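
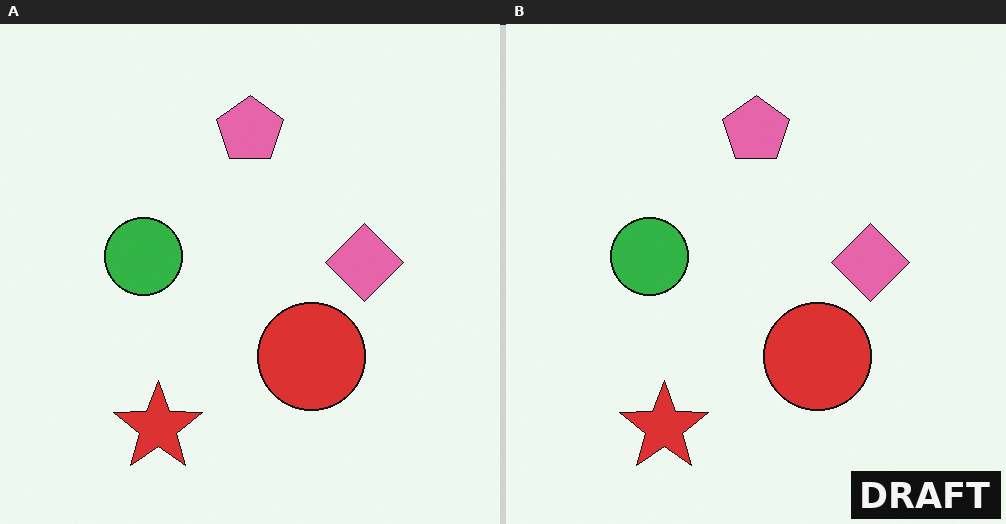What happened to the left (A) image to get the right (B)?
It was watermarked with the text "DRAFT" in the lower-right corner.

A dark label reading "DRAFT" appears in the lower-right corner.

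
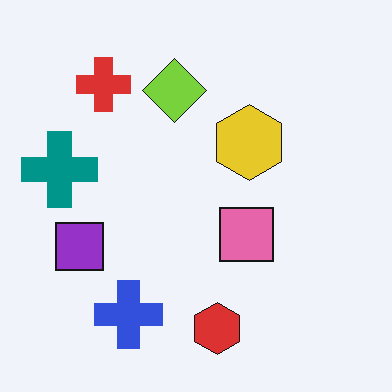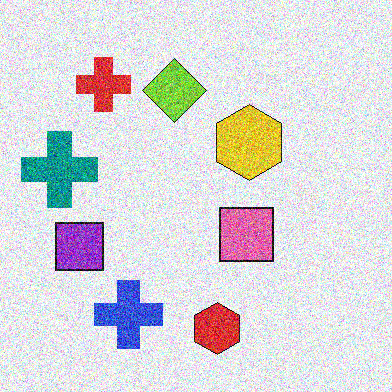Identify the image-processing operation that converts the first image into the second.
The transformation is: degraded with heavy additive noise.

Random speckle covers the whole image, including the flat background.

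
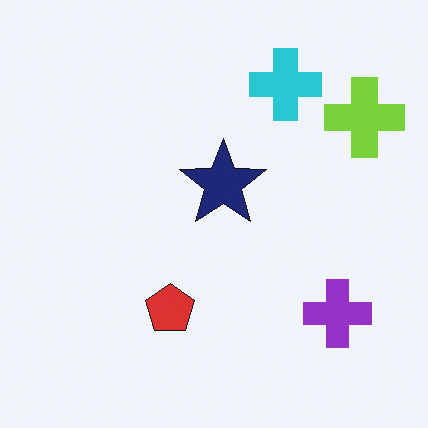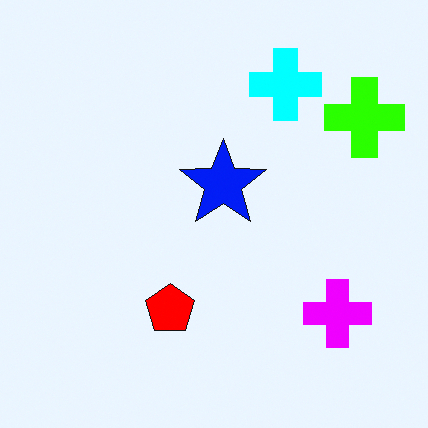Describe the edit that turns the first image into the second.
It was heavily oversaturated.

All colors are more vivid — a global saturation change.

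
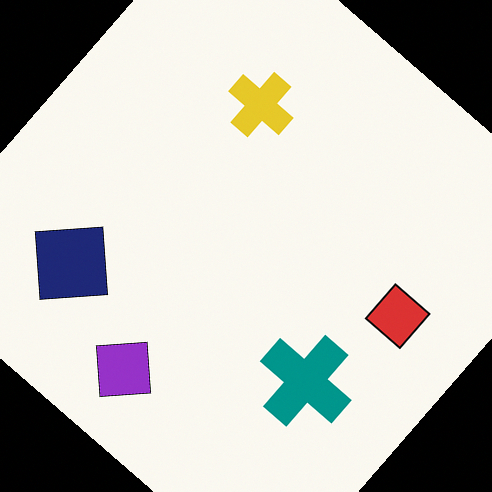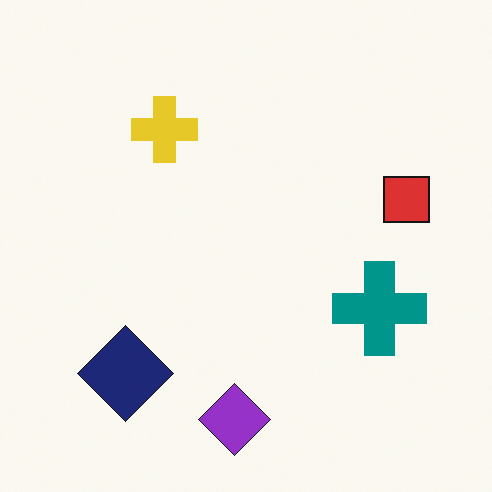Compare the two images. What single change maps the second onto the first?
The first image is the second rotated clockwise by a large amount — several tens of degrees.

Every shape is tilted by the same angle and the image corners show triangular fill wedges — a whole-image rotation by a non-right angle.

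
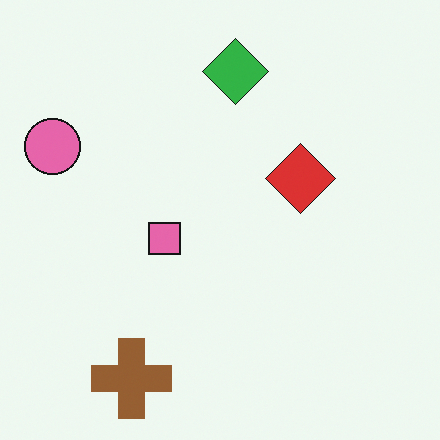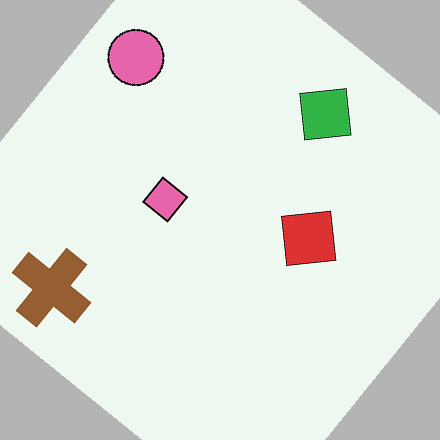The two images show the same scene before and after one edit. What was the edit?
The image was rotated clockwise by a large amount — several tens of degrees.

Every shape is tilted by the same angle and the image corners show triangular fill wedges — a whole-image rotation by a non-right angle.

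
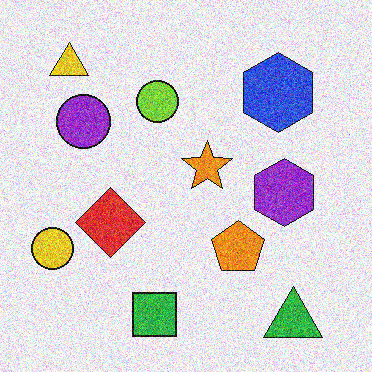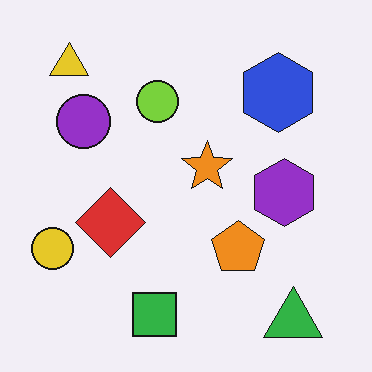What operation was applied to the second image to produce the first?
The first image is the second degraded with a thick layer of grain.

Random speckle covers the whole image, including the flat background.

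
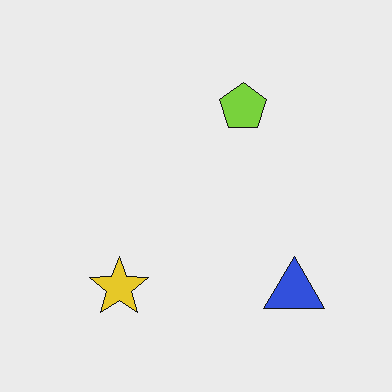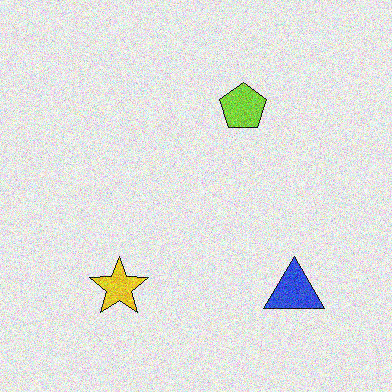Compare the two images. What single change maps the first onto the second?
The transformation is: degraded with moderate additive noise.

Random speckle covers the whole image, including the flat background.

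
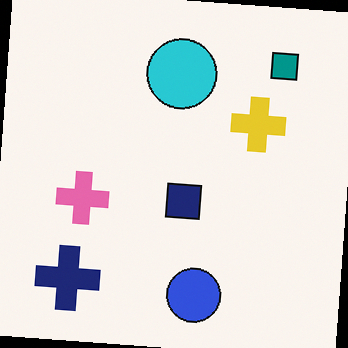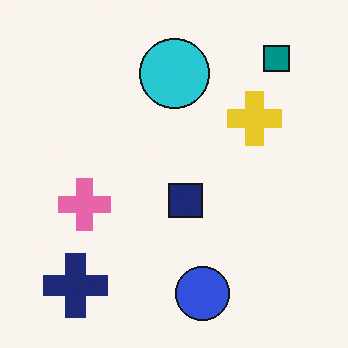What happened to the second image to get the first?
The image was rotated clockwise by a small amount.

Every shape is tilted by the same angle and the image corners show triangular fill wedges — a whole-image rotation by a non-right angle.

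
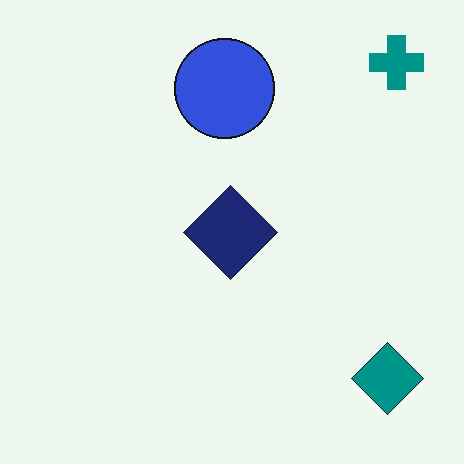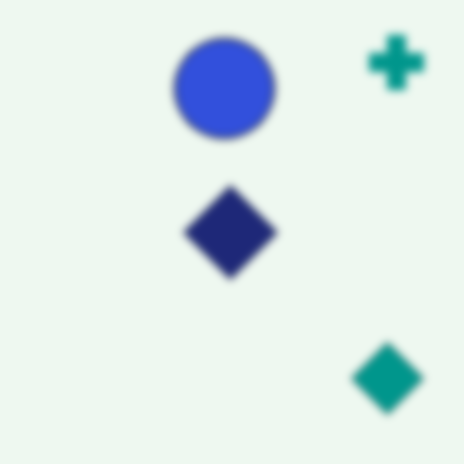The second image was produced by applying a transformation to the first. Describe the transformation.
The second image is the first moderately blurred.

Shape edges and outlines are uniformly softened across the whole image.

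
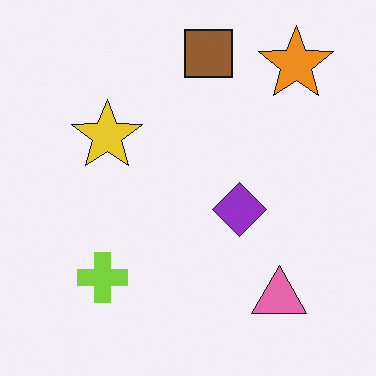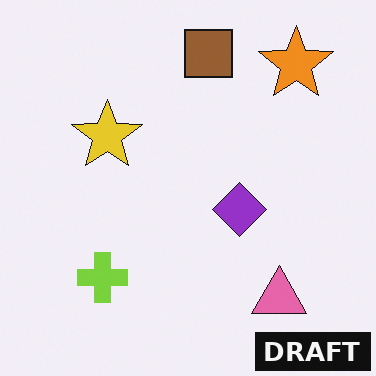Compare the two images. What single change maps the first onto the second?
The transformation is: watermarked with the text "DRAFT" in the lower-right corner.

A dark label reading "DRAFT" appears in the lower-right corner.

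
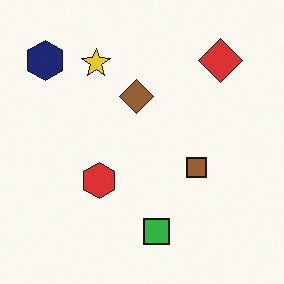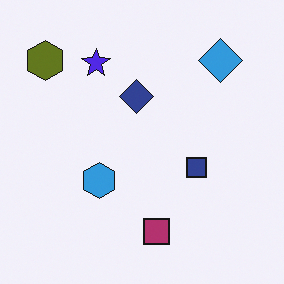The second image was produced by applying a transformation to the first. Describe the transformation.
The second image is the first hue-shifted by a large amount.

Every shape's color has rotated by the same amount around the hue wheel — a uniform hue shift.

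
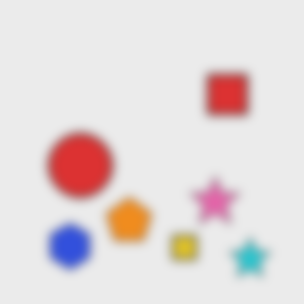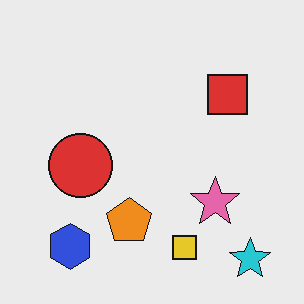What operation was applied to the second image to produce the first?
Heavily blurred.

Shape edges and outlines are uniformly softened across the whole image.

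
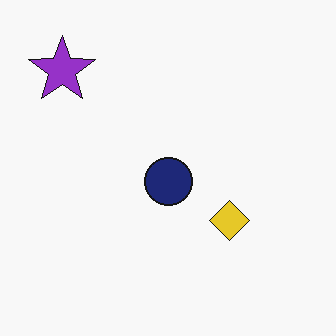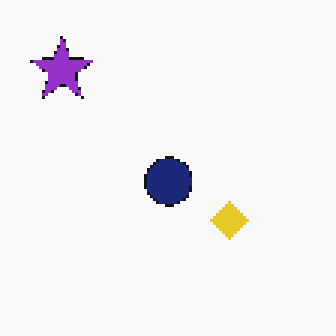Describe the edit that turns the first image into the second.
The transformation is: lightly pixelated (a mild mosaic effect).

Shapes are reduced to large square blocks; fine edges and outlines are lost — a downscale-then-upscale (mosaic) effect.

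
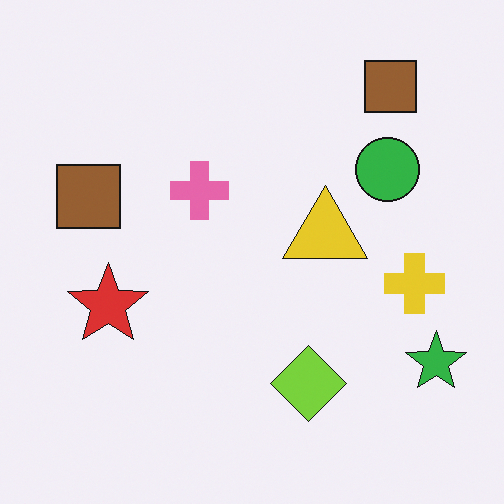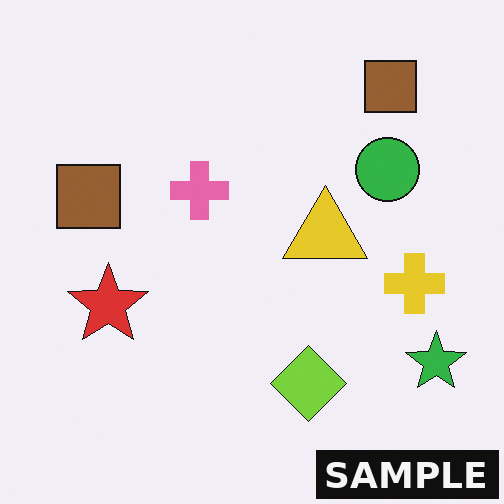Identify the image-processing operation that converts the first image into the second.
This is the original image watermarked with the text "SAMPLE" in the lower-right corner.

A dark label reading "SAMPLE" appears in the lower-right corner.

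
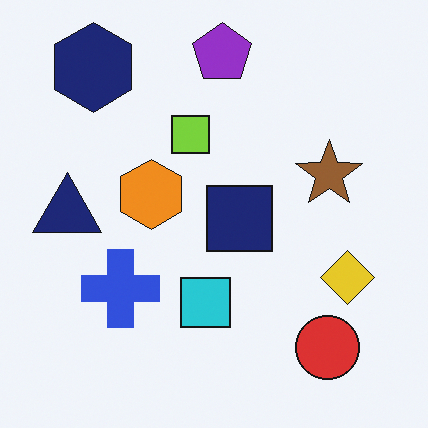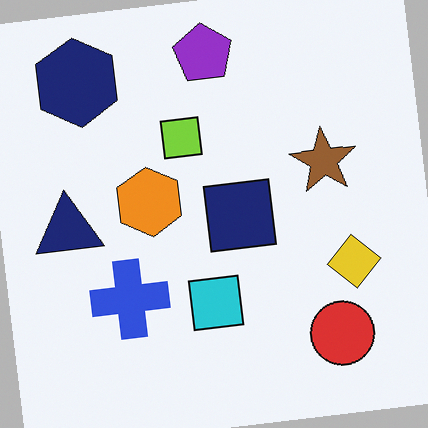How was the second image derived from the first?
Rotated counter-clockwise by a slight angle.

Every shape is tilted by the same angle and the image corners show triangular fill wedges — a whole-image rotation by a non-right angle.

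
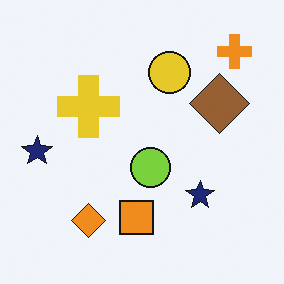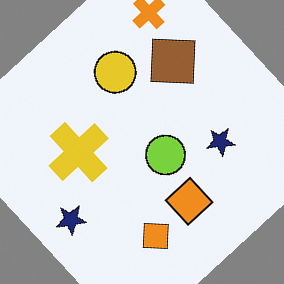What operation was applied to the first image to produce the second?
This is the original image rotated counter-clockwise by a large amount — several tens of degrees.

Every shape is tilted by the same angle and the image corners show triangular fill wedges — a whole-image rotation by a non-right angle.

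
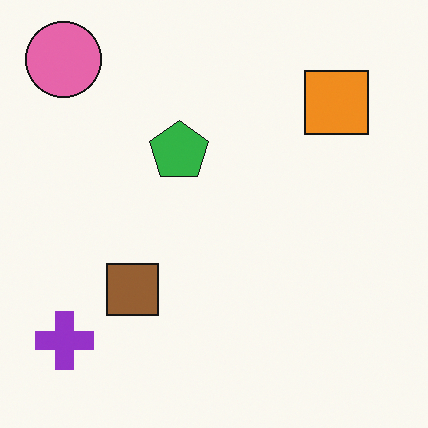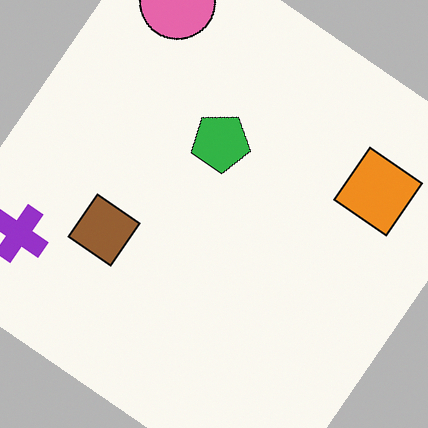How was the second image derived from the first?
The second image is the first rotated clockwise by a large amount — several tens of degrees.

Every shape is tilted by the same angle and the image corners show triangular fill wedges — a whole-image rotation by a non-right angle.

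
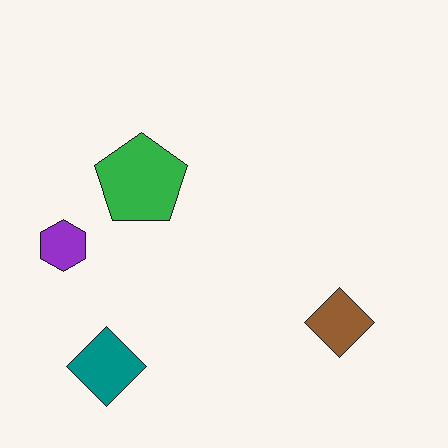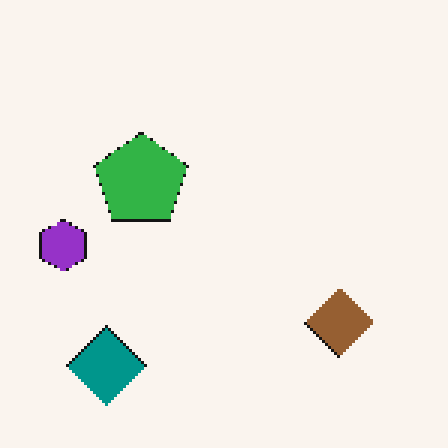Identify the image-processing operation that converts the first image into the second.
This is the original image mildly pixelated.

Shapes are reduced to large square blocks; fine edges and outlines are lost — a downscale-then-upscale (mosaic) effect.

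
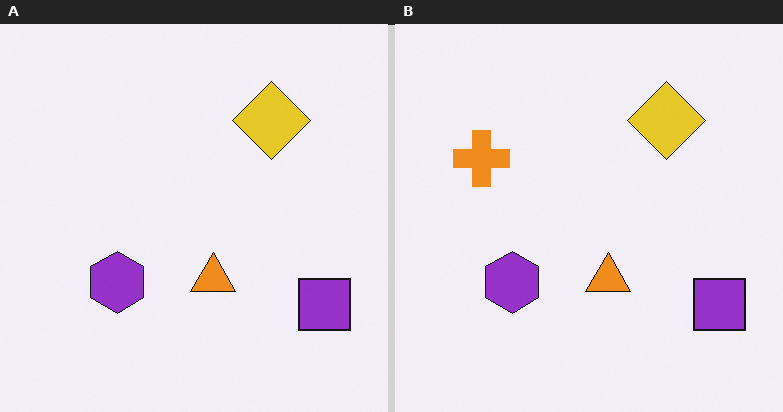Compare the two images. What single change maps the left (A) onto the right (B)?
The right (B) image is the left (A) overlaid with an additional orange cross.

An orange cross appears in the right (B) image that is absent from the left (A).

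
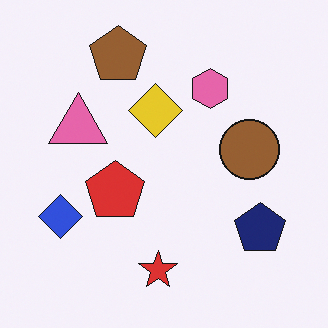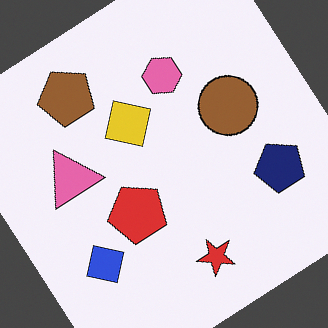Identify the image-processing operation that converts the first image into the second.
The transformation is: rotated counter-clockwise by a large amount — several tens of degrees.

Every shape is tilted by the same angle and the image corners show triangular fill wedges — a whole-image rotation by a non-right angle.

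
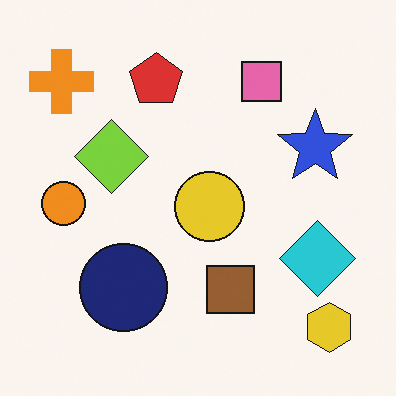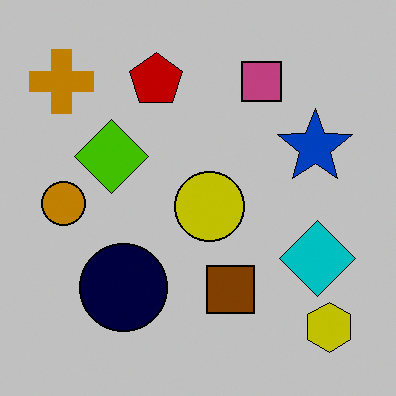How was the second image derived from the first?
Aggressively posterized.

Each flat color has snapped to a coarser quantized level — most visibly, the near-white background has dropped to a flat grey.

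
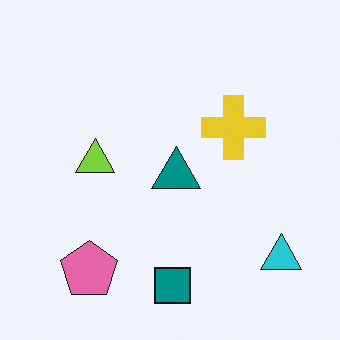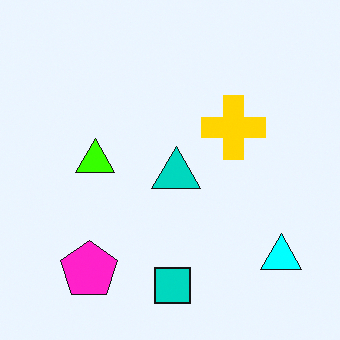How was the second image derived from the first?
Made much more vivid (saturation change).

All colors are more vivid — a global saturation change.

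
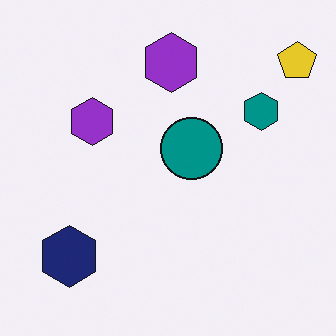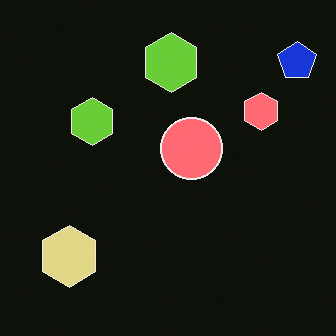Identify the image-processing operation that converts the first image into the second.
It was color-inverted (negative).

The light background has become dark and every shape's color is its complement — a photographic negative.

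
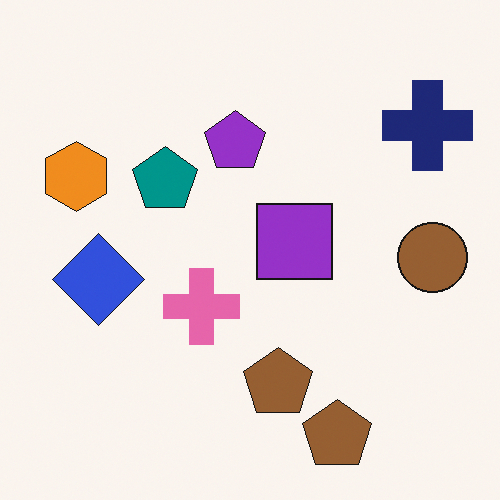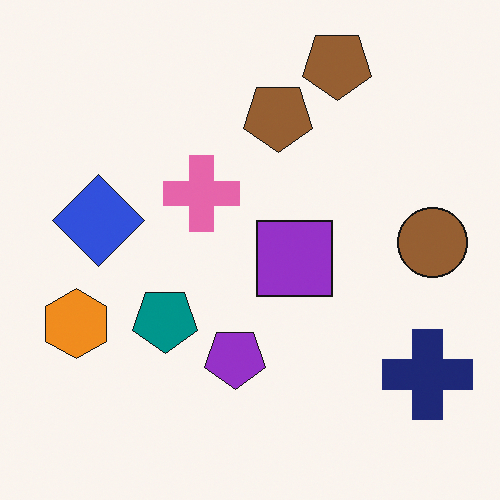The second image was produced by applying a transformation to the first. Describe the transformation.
Flipped vertically (top ↔ bottom).

The navy cross is in the top-right of the first image and the bottom-right of the second — shapes on opposite sides of the horizontal midline have swapped in a mirror flip.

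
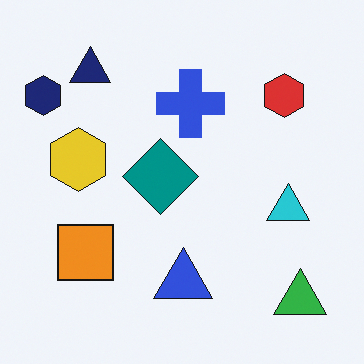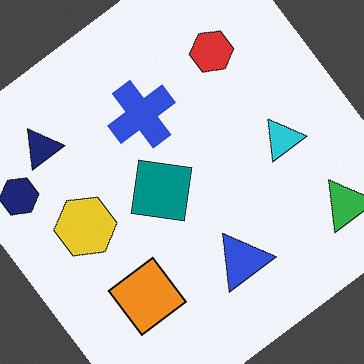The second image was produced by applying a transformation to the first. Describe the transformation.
This is the original image rotated counter-clockwise by a large amount — several tens of degrees.

Every shape is tilted by the same angle and the image corners show triangular fill wedges — a whole-image rotation by a non-right angle.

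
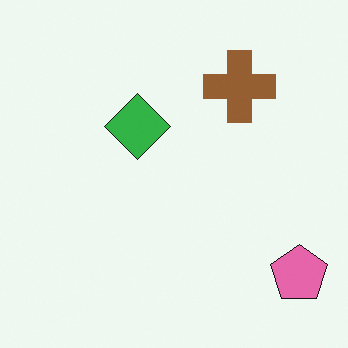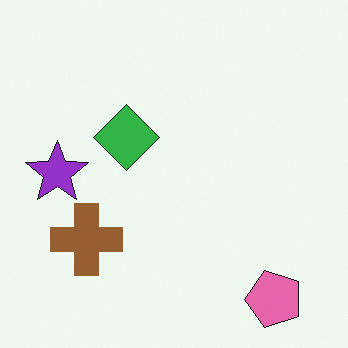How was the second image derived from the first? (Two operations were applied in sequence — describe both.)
The second image is the first transposed (reflected across the top-left ↔ bottom-right diagonal), then overlaid with an additional purple star.

Shapes have swapped their row and column positions — what was in the top-right is now in the bottom-left — a diagonal reflection. A purple star appears in the second image that is absent from the first.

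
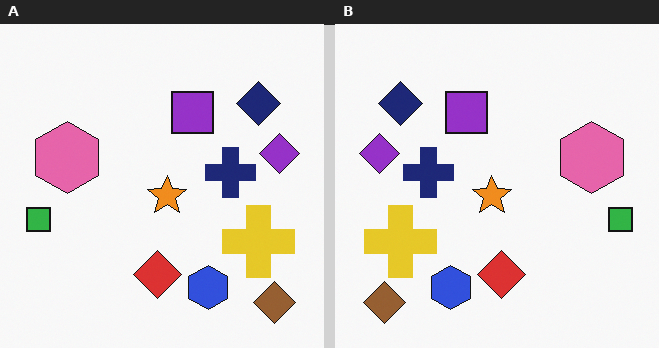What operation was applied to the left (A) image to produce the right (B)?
The image was flipped horizontally (left ↔ right).

The green square is in the left of the left (A) image and the right of the right (B) — shapes on opposite sides of the vertical midline have swapped in a mirror flip.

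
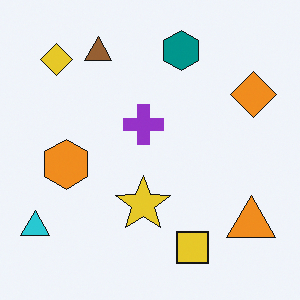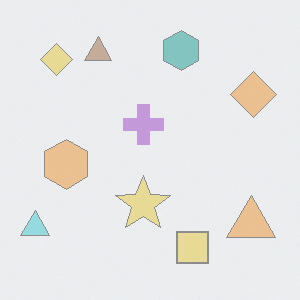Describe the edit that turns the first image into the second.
The second image is the first given much lower contrast.

Tones are pushed toward mid-grey across the whole image — a global contrast change.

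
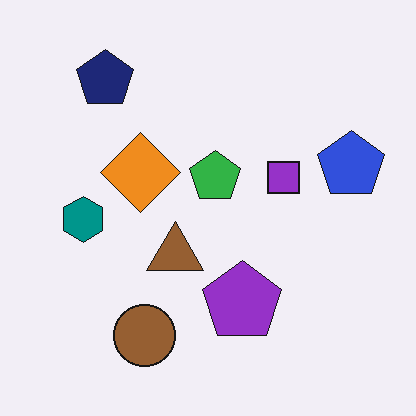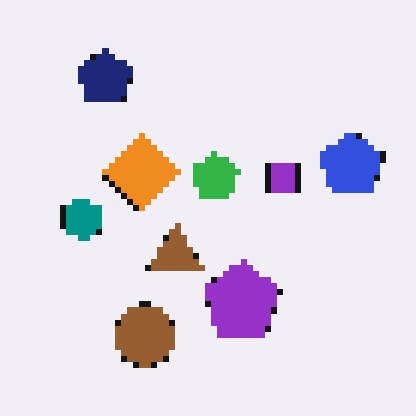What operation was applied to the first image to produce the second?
The transformation is: moderately pixelated.

Shapes are reduced to large square blocks; fine edges and outlines are lost — a downscale-then-upscale (mosaic) effect.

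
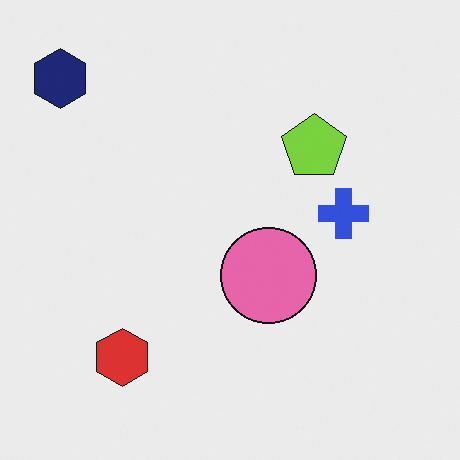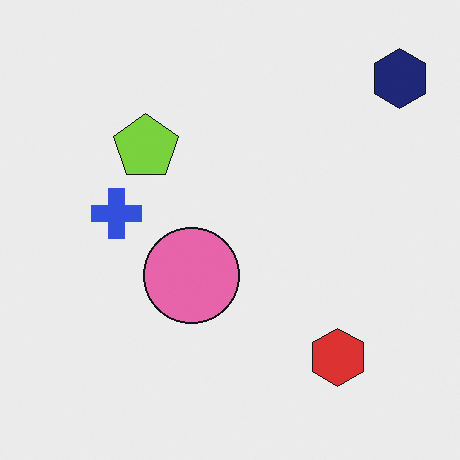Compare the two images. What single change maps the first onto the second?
The image was flipped horizontally (left ↔ right).

The navy hexagon is in the top-left of the first image and the top-right of the second — shapes on opposite sides of the vertical midline have swapped in a mirror flip.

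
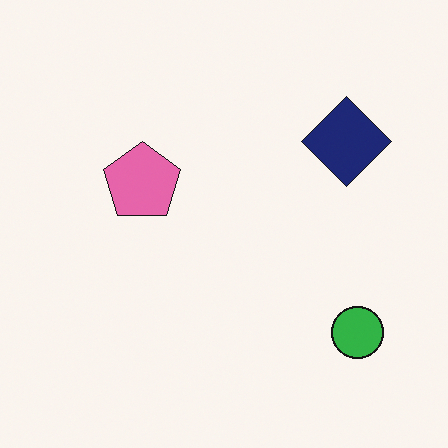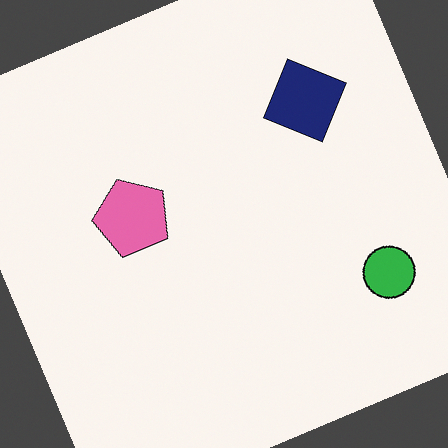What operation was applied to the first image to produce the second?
The transformation is: rotated counter-clockwise by a moderate amount.

Every shape is tilted by the same angle and the image corners show triangular fill wedges — a whole-image rotation by a non-right angle.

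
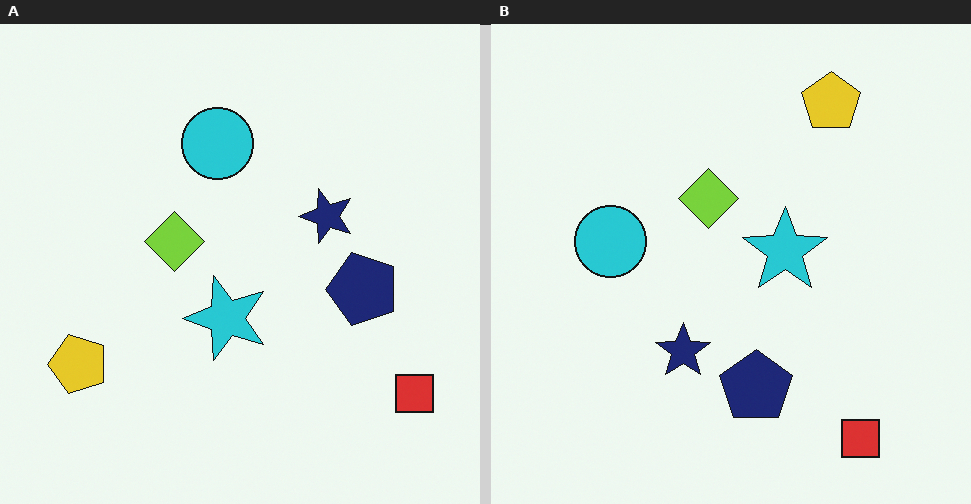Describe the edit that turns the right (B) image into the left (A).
The left (A) image is the right (B) transposed (reflected across the top-left ↔ bottom-right diagonal).

Shapes have swapped their row and column positions — what was in the top-right is now in the bottom-left — a diagonal reflection.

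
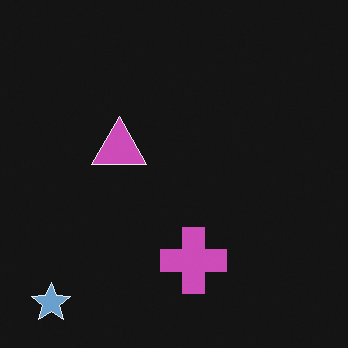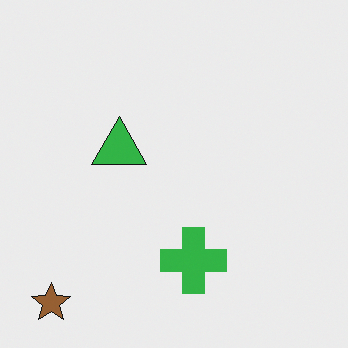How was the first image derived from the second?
The first image is the second color-inverted (negative).

The light background has become dark and every shape's color is its complement — a photographic negative.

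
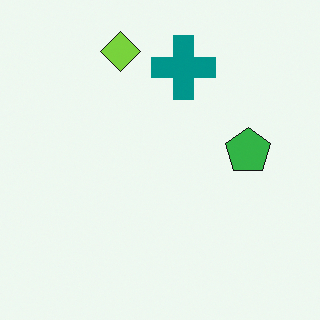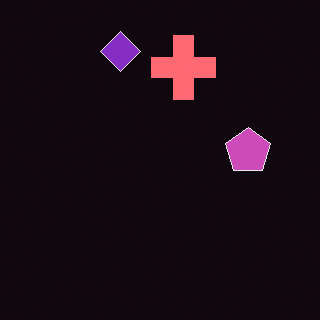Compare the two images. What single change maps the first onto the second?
The second image is the first color-inverted (negative).

The light background has become dark and every shape's color is its complement — a photographic negative.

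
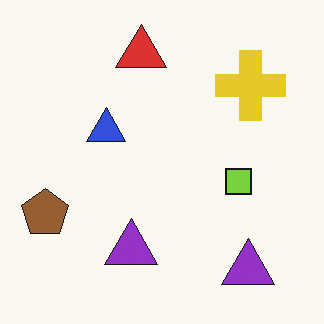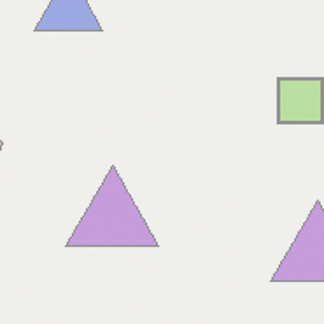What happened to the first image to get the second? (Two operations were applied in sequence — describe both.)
The second image is the first cropped to a noticeably smaller region and rescaled, then washed out (contrast reduced).

The visible shapes are larger and the field of view is narrower; shapes near the original edges may be partly or wholly outside the frame — a crop-and-rescale. Tones are pushed toward mid-grey across the whole image — a global contrast change.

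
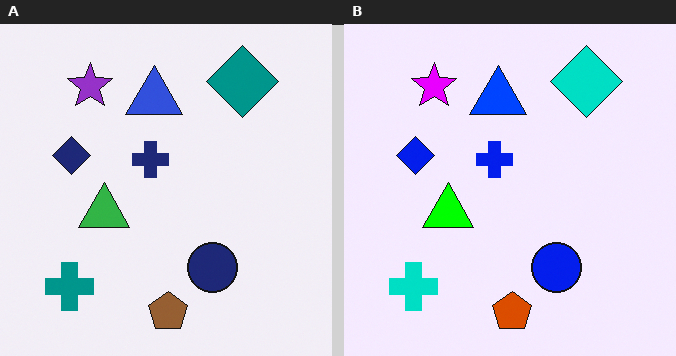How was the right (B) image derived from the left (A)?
The transformation is: heavily oversaturated.

All colors are more vivid — a global saturation change.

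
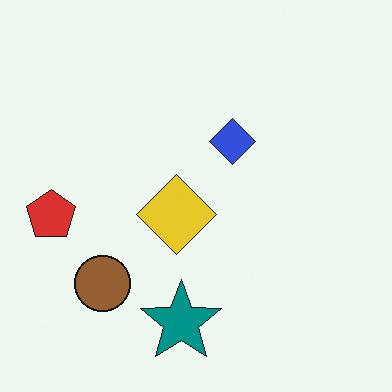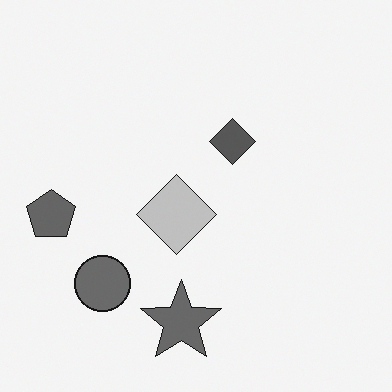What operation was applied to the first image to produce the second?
The transformation is: converted to grayscale.

All color is removed — every shape is now a shade of grey.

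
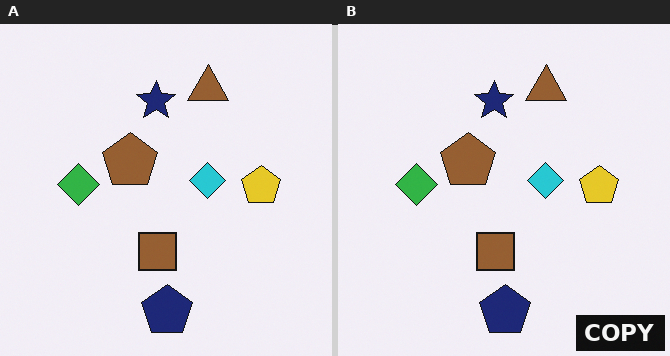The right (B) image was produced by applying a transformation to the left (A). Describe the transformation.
The transformation is: watermarked with the text "COPY" in the lower-right corner.

A dark label reading "COPY" appears in the lower-right corner.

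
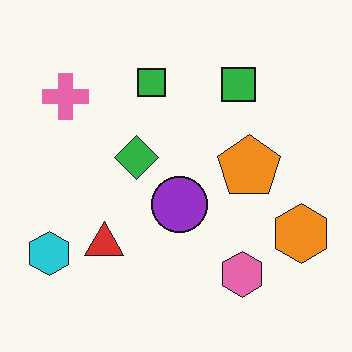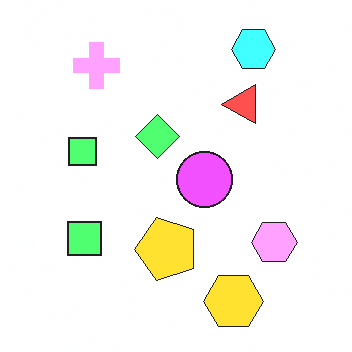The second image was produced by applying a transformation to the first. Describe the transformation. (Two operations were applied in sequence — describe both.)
The transformation is: transposed (reflected across the top-left ↔ bottom-right diagonal), then brightened a lot.

Shapes have swapped their row and column positions — what was in the top-right is now in the bottom-left — a diagonal reflection. Every pixel — background and shapes alike — is uniformly brightened.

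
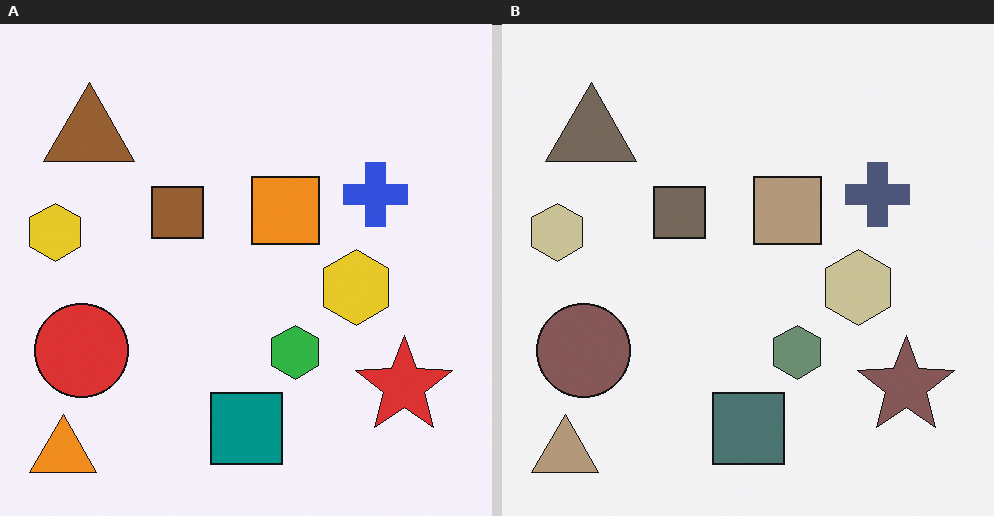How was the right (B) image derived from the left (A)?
The transformation is: heavily desaturated.

All colors are more muted and greyish — a global saturation change.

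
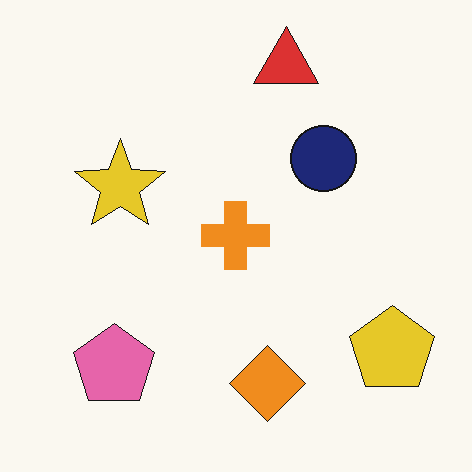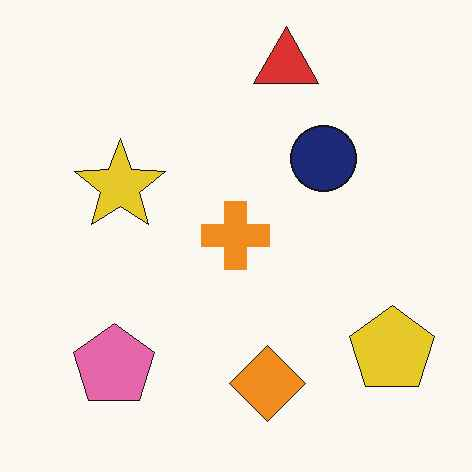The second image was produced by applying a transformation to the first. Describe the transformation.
Given moderate JPEG compression.

Blocky 8×8 compression artifacts appear around shape edges and the flat background shows ringing — characteristic JPEG degradation.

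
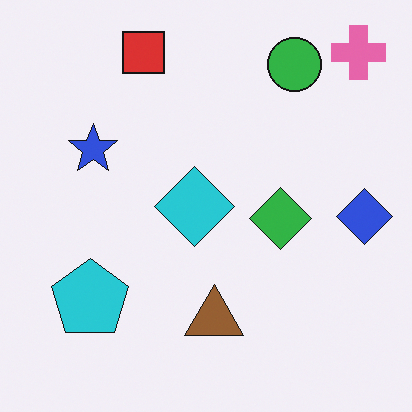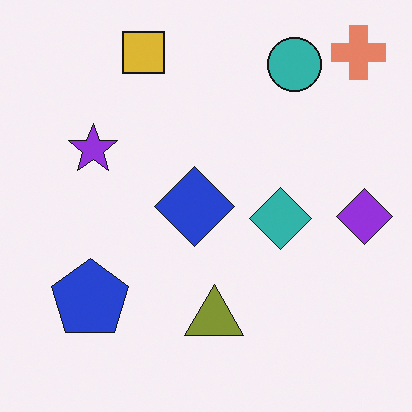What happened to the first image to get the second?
Hue-shifted slightly.

Every shape's color has rotated by the same amount around the hue wheel — a uniform hue shift.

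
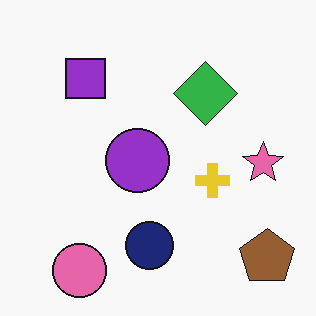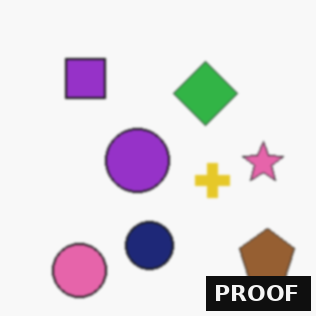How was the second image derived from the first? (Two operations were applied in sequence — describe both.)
The image was given a subtle gaussian blur, then watermarked with the text "PROOF" in the lower-right corner.

Shape edges and outlines are uniformly softened across the whole image. A dark label reading "PROOF" appears in the lower-right corner.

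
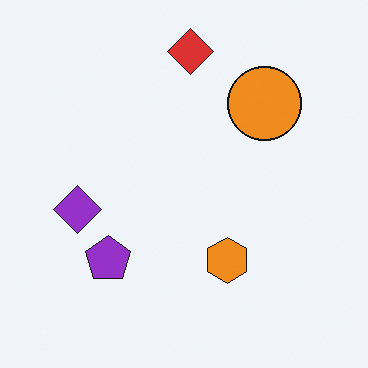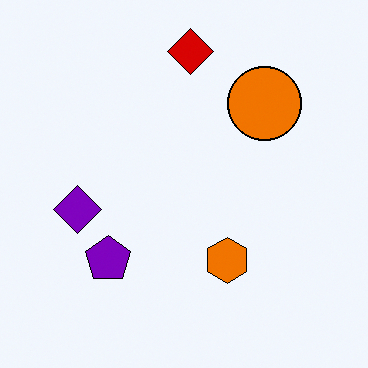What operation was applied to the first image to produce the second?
It was given slightly increased contrast.

Tones are pushed away from mid-grey across the whole image — a global contrast change.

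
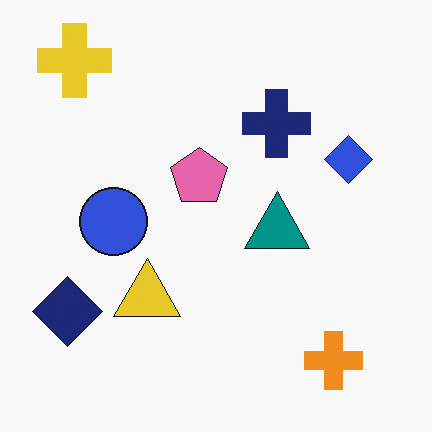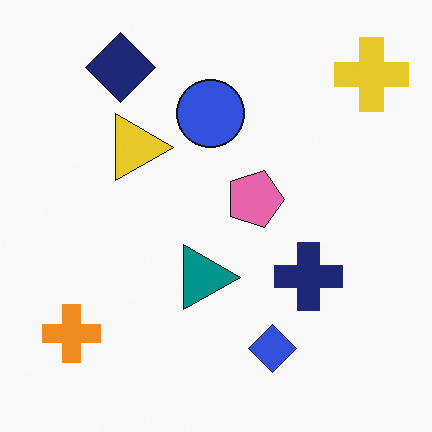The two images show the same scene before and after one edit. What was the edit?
The transformation is: rotated 90° clockwise.

The yellow cross sits in the top-left of the first image and the top-right of the second — consistent with a whole-image 90° clockwise rotation.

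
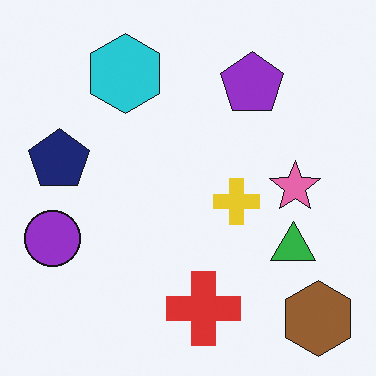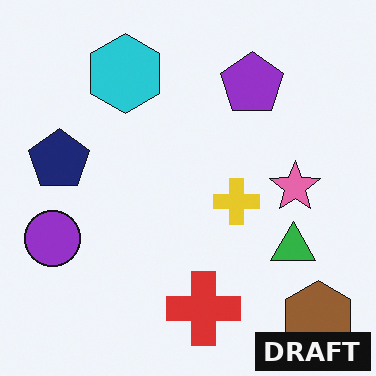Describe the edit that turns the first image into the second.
The transformation is: watermarked with the text "DRAFT" in the lower-right corner.

A dark label reading "DRAFT" appears in the lower-right corner.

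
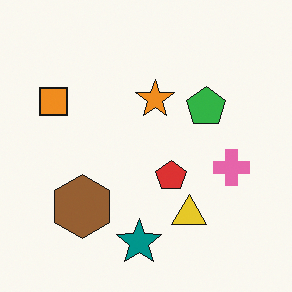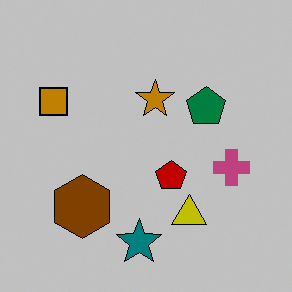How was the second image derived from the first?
This is the original image aggressively posterized.

Each flat color has snapped to a coarser quantized level — most visibly, the near-white background has dropped to a flat grey.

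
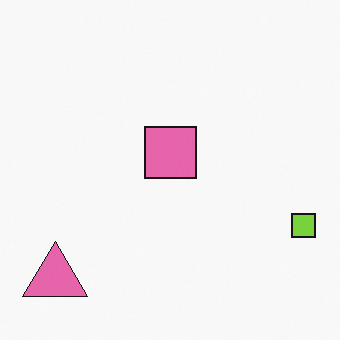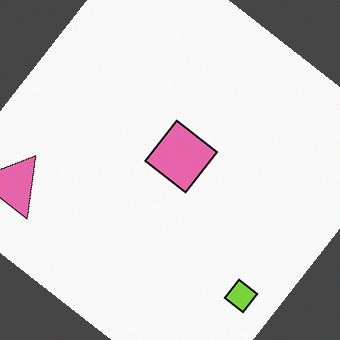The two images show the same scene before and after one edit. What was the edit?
The second image is the first rotated clockwise by a large amount — several tens of degrees.

Every shape is tilted by the same angle and the image corners show triangular fill wedges — a whole-image rotation by a non-right angle.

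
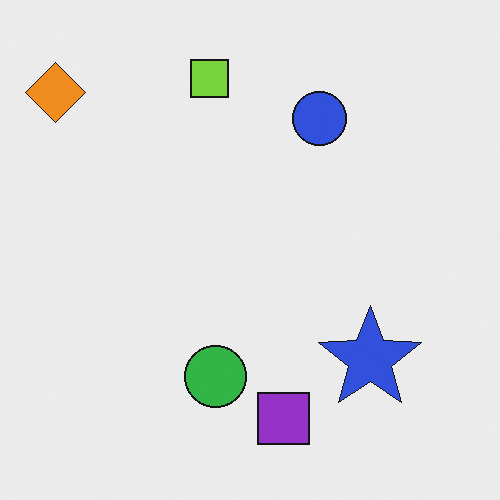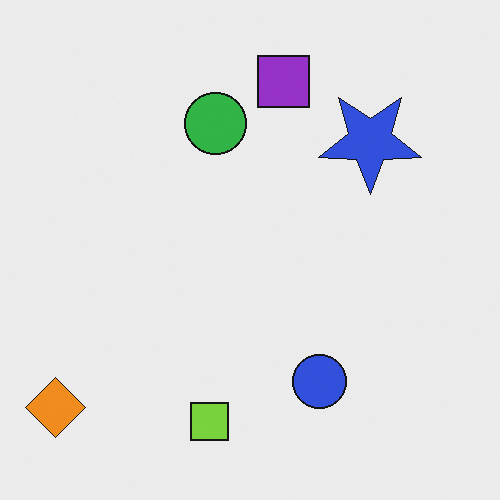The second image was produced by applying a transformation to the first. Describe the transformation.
The second image is the first flipped vertically (top ↔ bottom).

The lime square is in the top of the first image and the bottom of the second — shapes on opposite sides of the horizontal midline have swapped in a mirror flip.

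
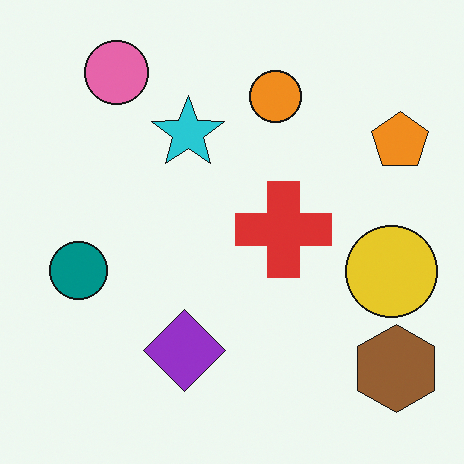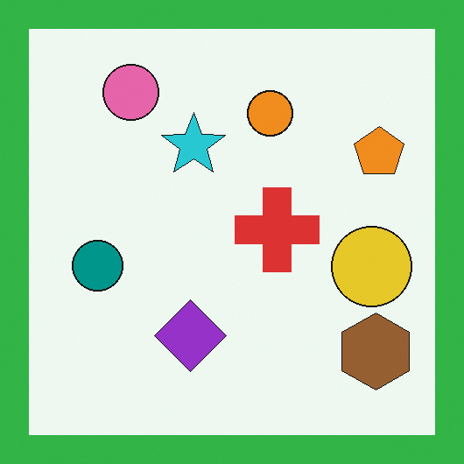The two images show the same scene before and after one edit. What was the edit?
The image was framed with a green border.

A solid green frame runs around the edge of the second image, with the content slightly shrunk inside it.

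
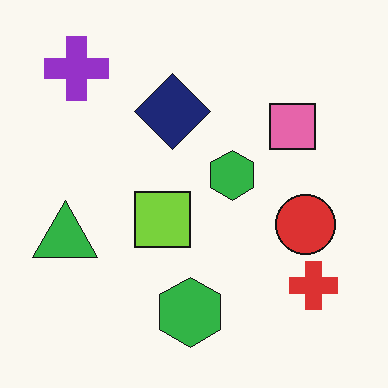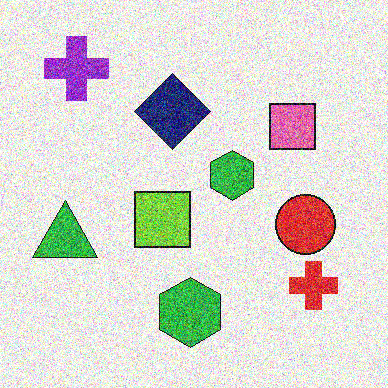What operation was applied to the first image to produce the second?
This is the original image degraded with heavy additive noise.

Random speckle covers the whole image, including the flat background.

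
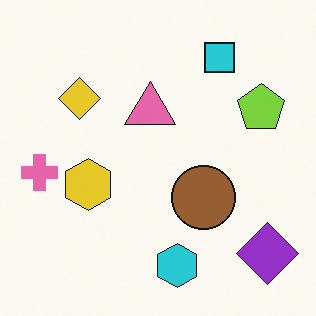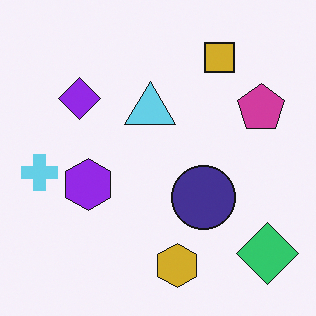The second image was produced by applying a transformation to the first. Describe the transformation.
Hue-shifted through roughly half the color wheel.

Every shape's color has rotated by the same amount around the hue wheel — a uniform hue shift.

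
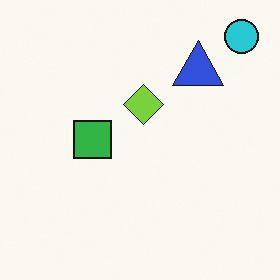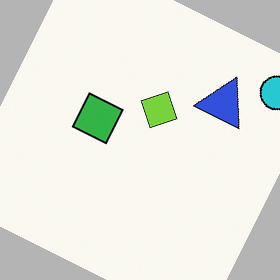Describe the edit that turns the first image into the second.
It was rotated clockwise by a clearly visible amount.

Every shape is tilted by the same angle and the image corners show triangular fill wedges — a whole-image rotation by a non-right angle.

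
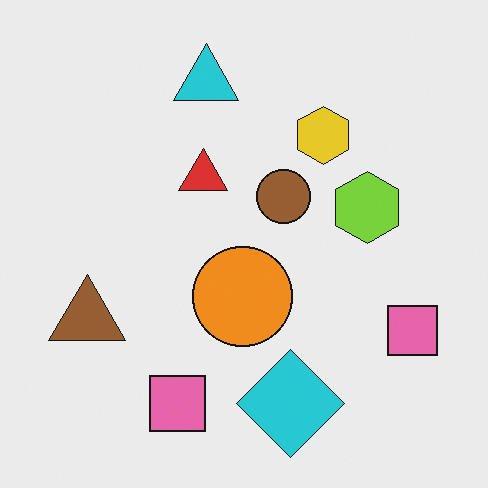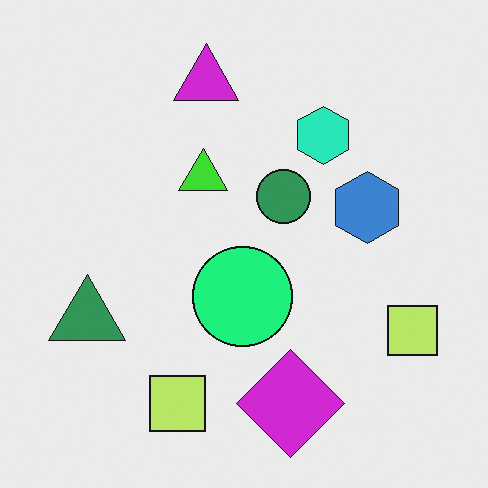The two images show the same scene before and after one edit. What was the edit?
Hue-shifted noticeably.

Every shape's color has rotated by the same amount around the hue wheel — a uniform hue shift.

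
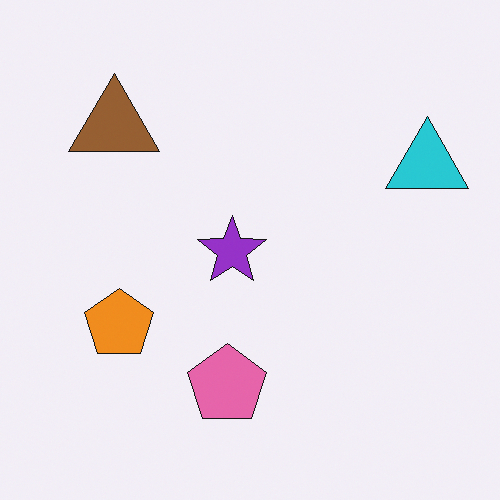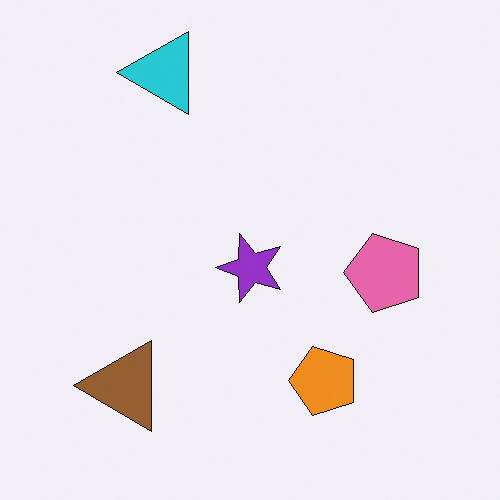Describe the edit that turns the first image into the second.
The transformation is: rotated 90° counter-clockwise.

The cyan triangle sits in the top-right of the first image and the top-left of the second — consistent with a whole-image 90° counter-clockwise rotation.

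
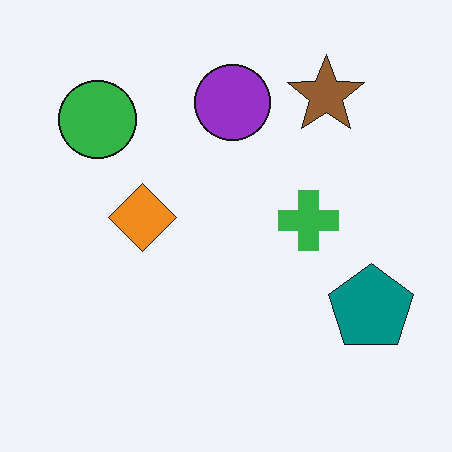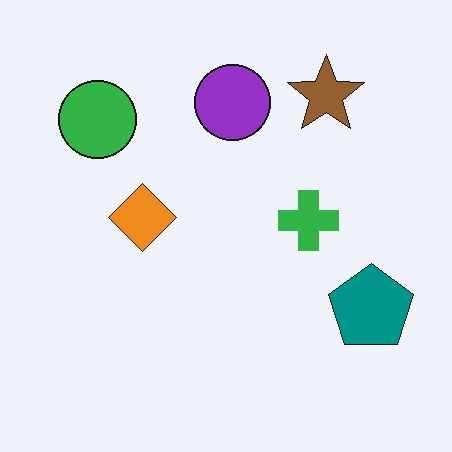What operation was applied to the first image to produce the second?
This is the original image given moderate JPEG compression.

Blocky 8×8 compression artifacts appear around shape edges and the flat background shows ringing — characteristic JPEG degradation.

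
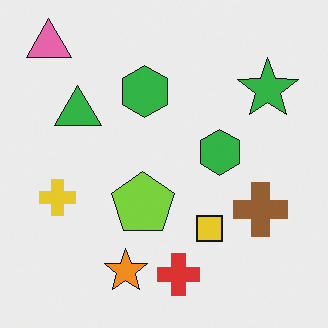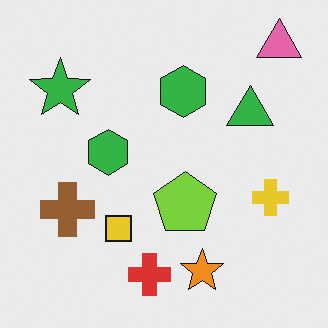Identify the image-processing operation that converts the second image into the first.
It was flipped horizontally (left ↔ right).

The pink triangle is in the top-right of the second image and the top-left of the first — shapes on opposite sides of the vertical midline have swapped in a mirror flip.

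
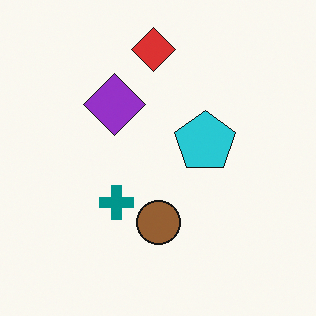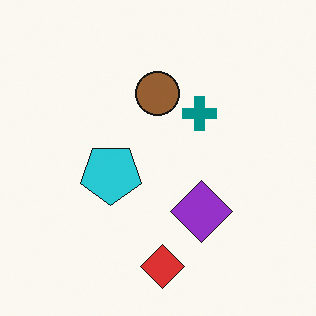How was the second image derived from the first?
This is the original image rotated 180°.

The red diamond sits in the top of the first image and the bottom of the second — consistent with a whole-image 180° rotation.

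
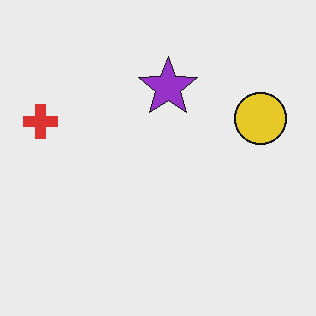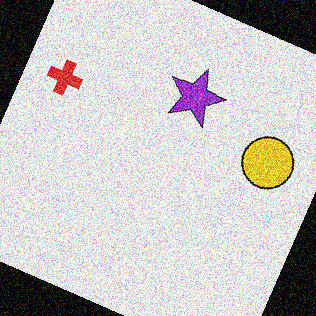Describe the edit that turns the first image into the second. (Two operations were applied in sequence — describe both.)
The transformation is: rotated clockwise by a moderate amount, then degraded with heavy additive noise.

Every shape is tilted by the same angle and the image corners show triangular fill wedges — a whole-image rotation by a non-right angle. Random speckle covers the whole image, including the flat background.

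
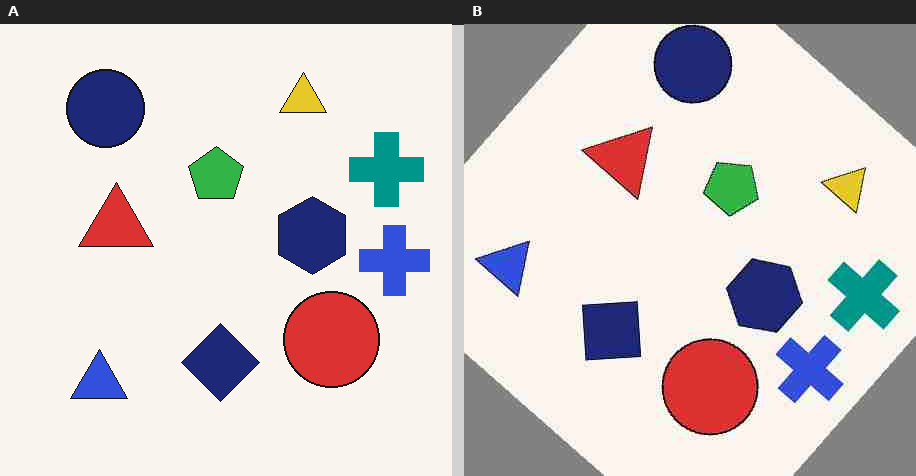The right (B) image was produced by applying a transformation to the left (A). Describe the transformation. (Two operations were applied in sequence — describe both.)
Rotated clockwise by a large amount — several tens of degrees, then heavily JPEG-compressed with obvious blocking artifacts.

Every shape is tilted by the same angle and the image corners show triangular fill wedges — a whole-image rotation by a non-right angle. Blocky 8×8 compression artifacts appear around shape edges and the flat background shows ringing — characteristic JPEG degradation.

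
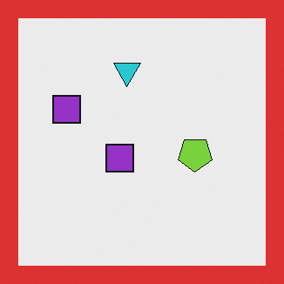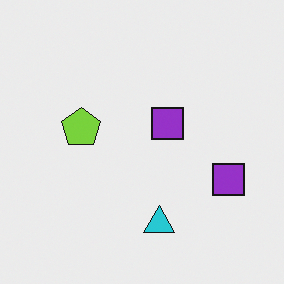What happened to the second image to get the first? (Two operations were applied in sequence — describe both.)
The image was rotated 180°, then framed with a red border.

The cyan triangle sits in the bottom of the second image and the top of the first — consistent with a whole-image 180° rotation. A solid red frame runs around the edge of the first image, with the content slightly shrunk inside it.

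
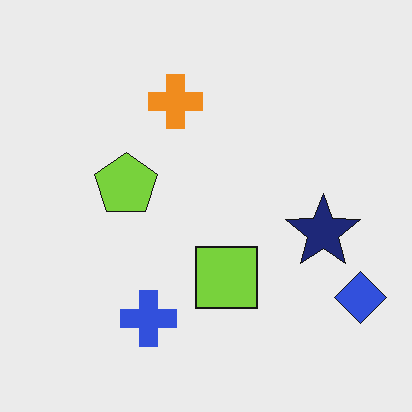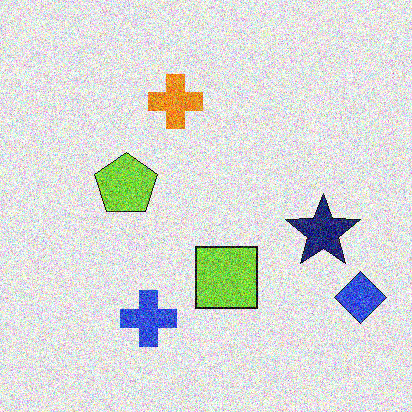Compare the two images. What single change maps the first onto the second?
The second image is the first degraded with strong gaussian noise.

Random speckle covers the whole image, including the flat background.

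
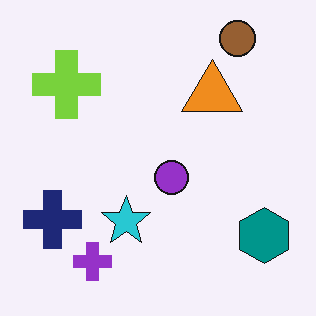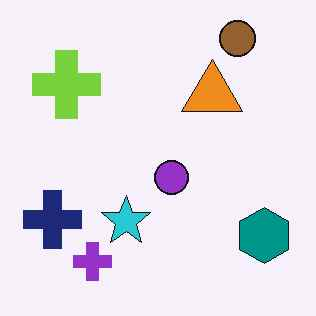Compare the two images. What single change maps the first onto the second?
Given moderate JPEG compression.

Blocky 8×8 compression artifacts appear around shape edges and the flat background shows ringing — characteristic JPEG degradation.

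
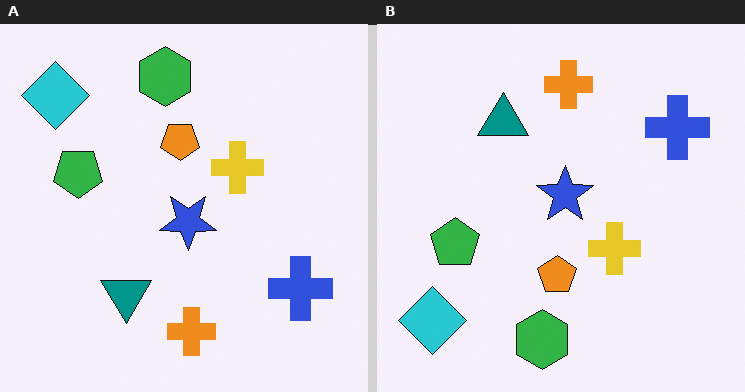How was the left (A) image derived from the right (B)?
The image was flipped vertically (top ↔ bottom).

The green hexagon is in the bottom of the right (B) image and the top of the left (A) — shapes on opposite sides of the horizontal midline have swapped in a mirror flip.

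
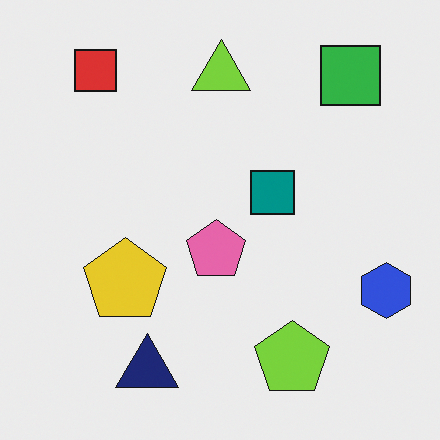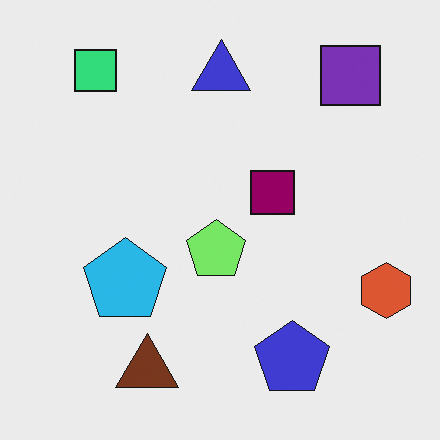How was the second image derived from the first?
The transformation is: hue-shifted through roughly a third of the color wheel.

Every shape's color has rotated by the same amount around the hue wheel — a uniform hue shift.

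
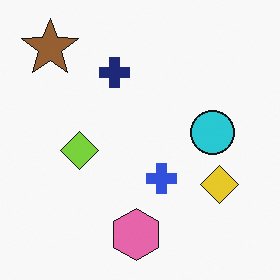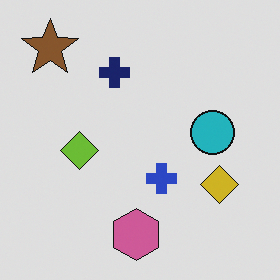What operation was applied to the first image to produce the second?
It was slightly darkened.

Every pixel — background and shapes alike — is uniformly darkened.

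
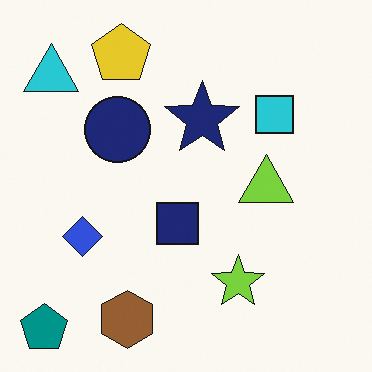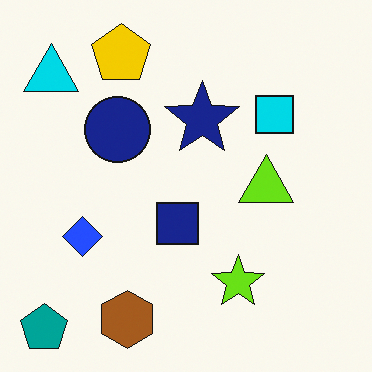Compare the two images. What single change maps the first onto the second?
Slightly oversaturated.

All colors are more vivid — a global saturation change.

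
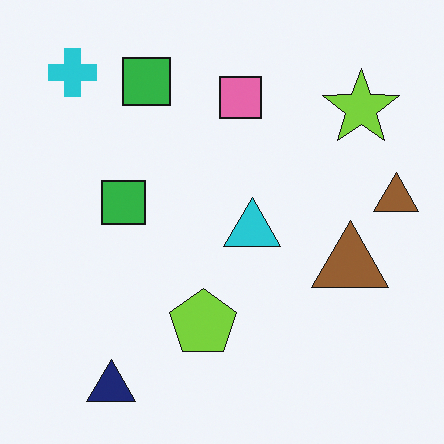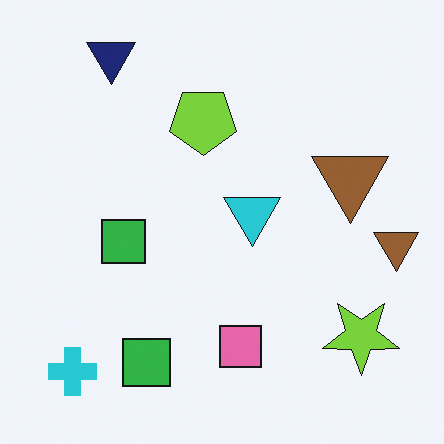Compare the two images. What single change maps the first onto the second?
The second image is the first flipped vertically (top ↔ bottom).

The navy triangle is in the bottom-left of the first image and the top-left of the second — shapes on opposite sides of the horizontal midline have swapped in a mirror flip.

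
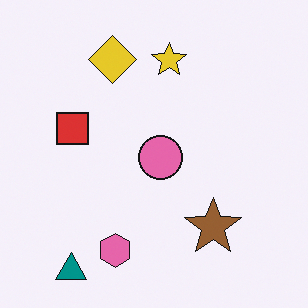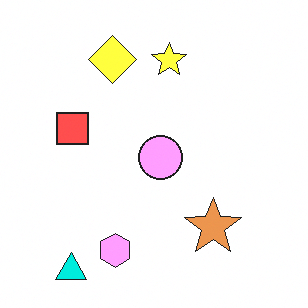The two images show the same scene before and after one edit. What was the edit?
The second image is the first brightened a lot.

Every pixel — background and shapes alike — is uniformly brightened.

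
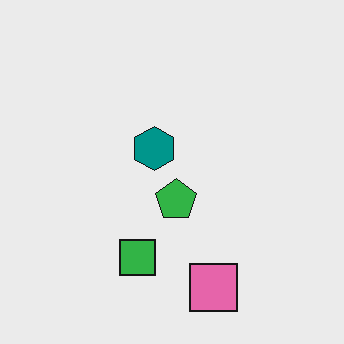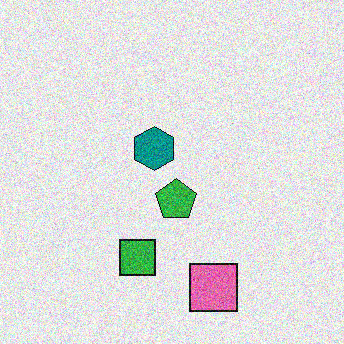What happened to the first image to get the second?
This is the original image degraded with heavy additive noise.

Random speckle covers the whole image, including the flat background.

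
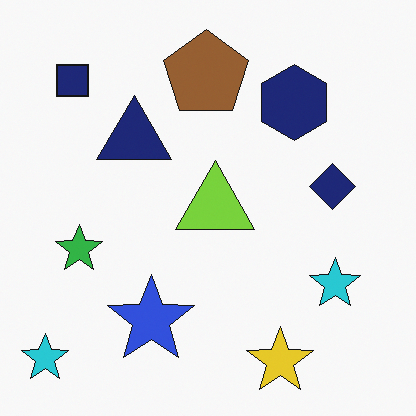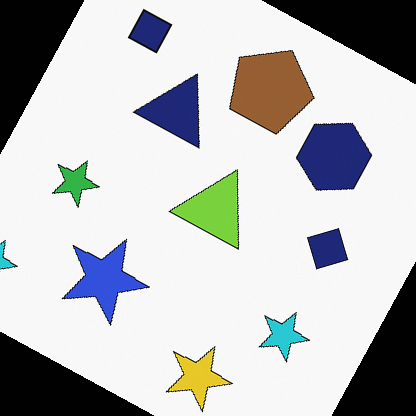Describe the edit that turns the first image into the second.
This is the original image rotated clockwise by a clearly visible amount.

Every shape is tilted by the same angle and the image corners show triangular fill wedges — a whole-image rotation by a non-right angle.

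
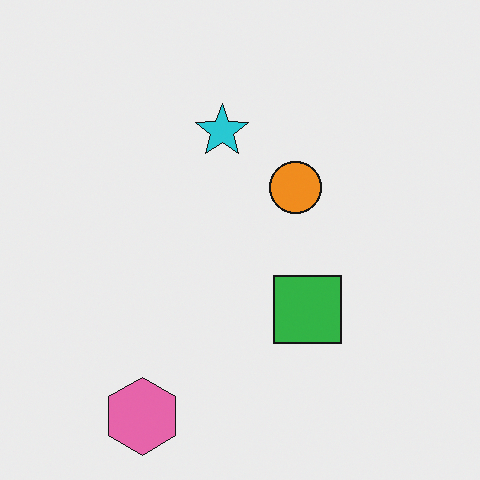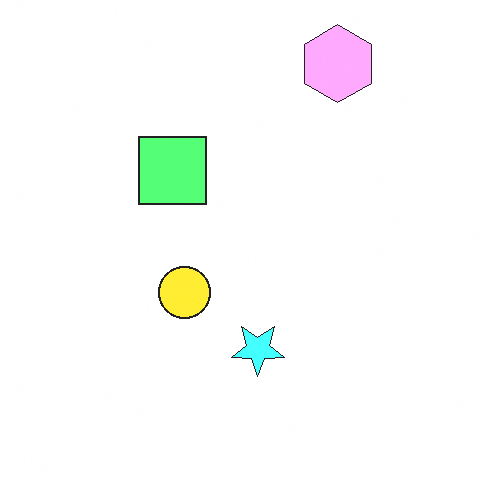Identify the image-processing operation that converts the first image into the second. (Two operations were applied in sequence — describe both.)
The second image is the first rotated 180°, then noticeably brightened.

The pink hexagon sits in the bottom-left of the first image and the top-right of the second — consistent with a whole-image 180° rotation. Every pixel — background and shapes alike — is uniformly brightened.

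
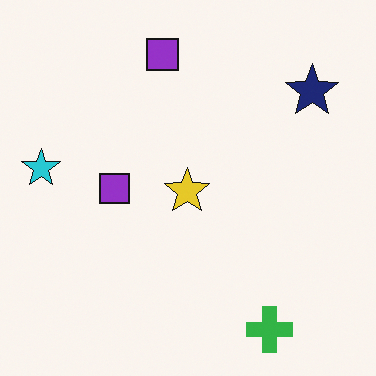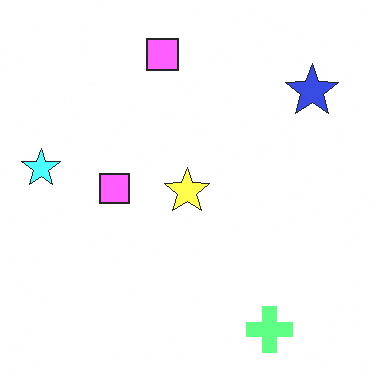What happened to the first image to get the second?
It was brightened a lot.

Every pixel — background and shapes alike — is uniformly brightened.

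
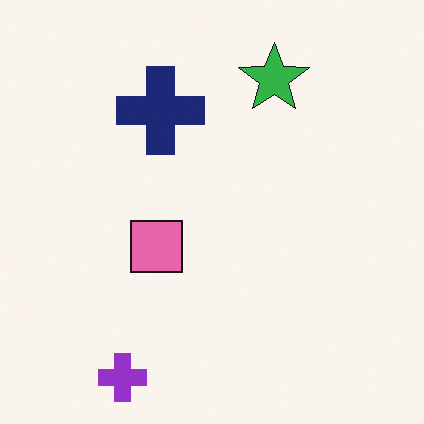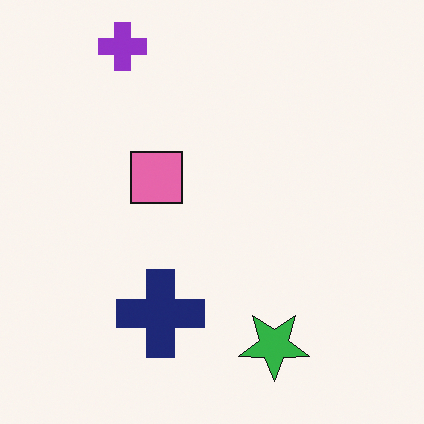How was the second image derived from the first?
The image was flipped vertically (top ↔ bottom).

The purple cross is in the bottom-left of the first image and the top-left of the second — shapes on opposite sides of the horizontal midline have swapped in a mirror flip.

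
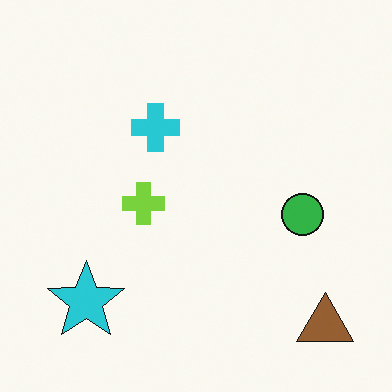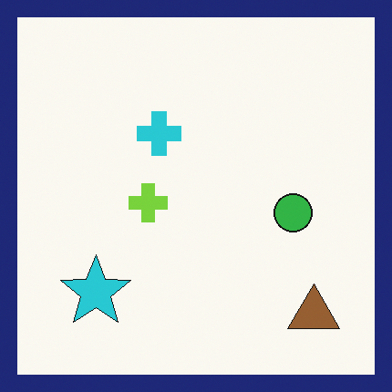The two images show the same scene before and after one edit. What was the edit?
It was framed with a navy border.

A solid navy frame runs around the edge of the second image, with the content slightly shrunk inside it.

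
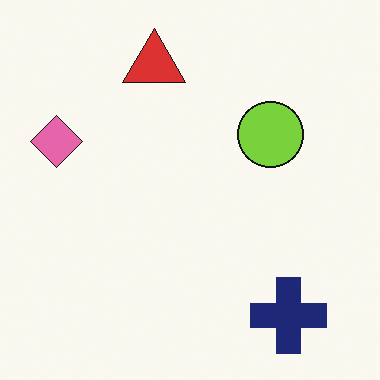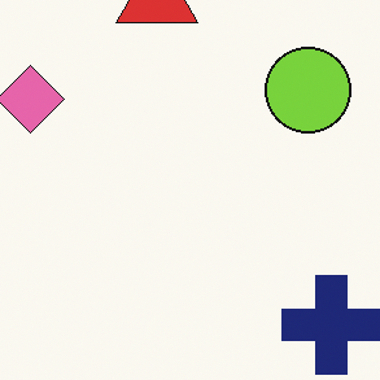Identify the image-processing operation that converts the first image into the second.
The second image is the first cropped to a modestly smaller region and rescaled.

The visible shapes are larger and the field of view is narrower; shapes near the original edges may be partly or wholly outside the frame — a crop-and-rescale.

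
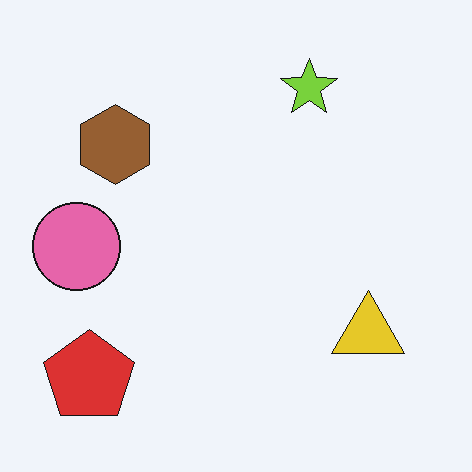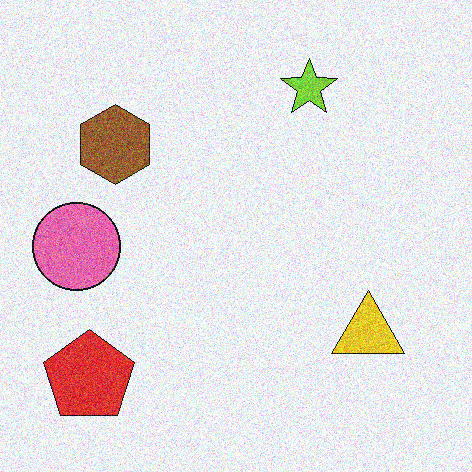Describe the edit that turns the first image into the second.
This is the original image degraded with moderate additive noise.

Random speckle covers the whole image, including the flat background.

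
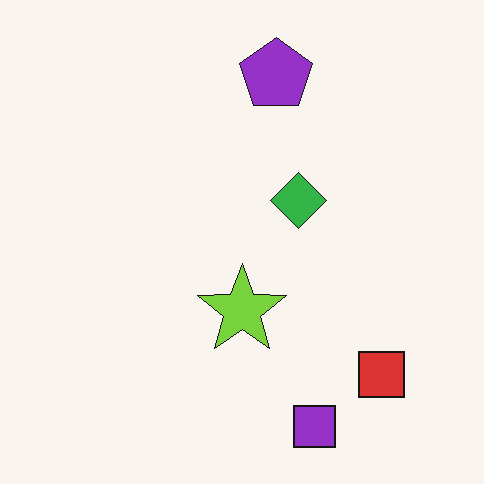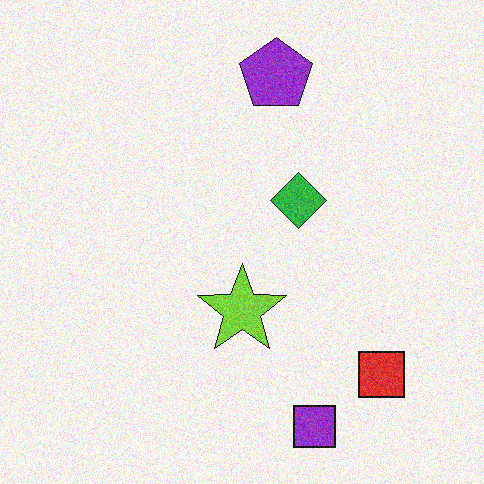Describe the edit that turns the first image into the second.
The image was degraded with visible gaussian noise.

Random speckle covers the whole image, including the flat background.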